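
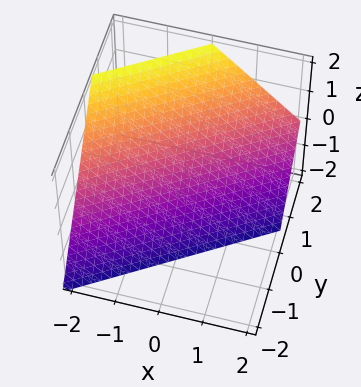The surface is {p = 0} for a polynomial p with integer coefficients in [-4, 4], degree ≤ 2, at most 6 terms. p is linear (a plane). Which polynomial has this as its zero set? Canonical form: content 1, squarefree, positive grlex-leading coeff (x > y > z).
(a) deg p = 1.
(b) Checking where it meets the axes: it meets the z-axis at z = -1 (among the integer gridlines); it meets the x-axis at x = -1 (among the integer gridlines).
(c) Putting this together gives p.

2*x - 3*y + 2*z + 2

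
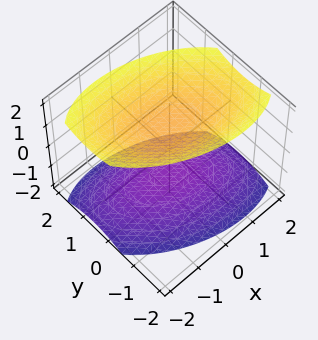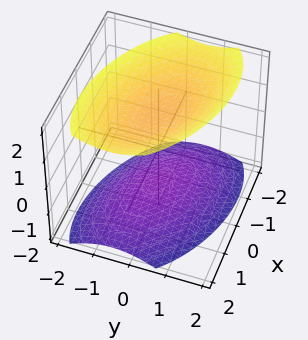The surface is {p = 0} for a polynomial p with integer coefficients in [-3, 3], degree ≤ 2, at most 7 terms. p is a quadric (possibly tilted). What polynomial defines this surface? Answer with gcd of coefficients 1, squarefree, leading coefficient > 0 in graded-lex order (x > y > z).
x^2 + x*y + 2*y^2 - 2*z^2 + 3

First, I count 2 distinct pieces. Treating them together as one polynomial.
Next, the degree is 2 — a generic line meets the surface in up to 2 points.
Then, from the visible intercepts: no y-intercept at any integer in the box; it misses every integer gridline on the x-axis.
Finally, assembling these constraints gives the stated polynomial.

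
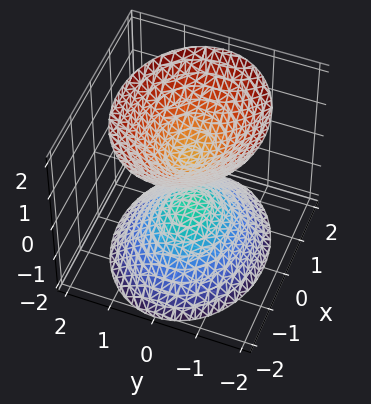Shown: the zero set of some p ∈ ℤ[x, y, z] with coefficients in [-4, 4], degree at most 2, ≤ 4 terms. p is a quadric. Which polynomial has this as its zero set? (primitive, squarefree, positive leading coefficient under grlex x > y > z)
(a) The picture has 2 separate pieces. Treating them together as one polynomial.
(b) Degree: two sheets facing apart; a quadric, so deg p = 2.
(c) Symmetries: the y ↦ −y reflection is a symmetry, so y appears only in even powers; it's symmetric under z → −z, forcing even powers of z; the x ↦ −x reflection is a symmetry, so x appears only in even powers.
(d) From the axis intercepts and sections: the surface avoids every integer y-axis point in the box; the surface avoids every integer x-axis point in the box.
(e) Putting this together gives p.

2*x^2 + 3*y^2 - 2*z^2 + 1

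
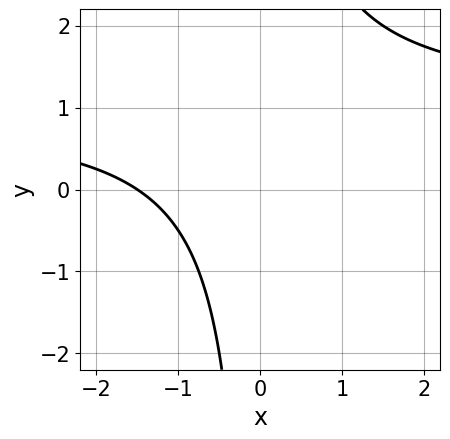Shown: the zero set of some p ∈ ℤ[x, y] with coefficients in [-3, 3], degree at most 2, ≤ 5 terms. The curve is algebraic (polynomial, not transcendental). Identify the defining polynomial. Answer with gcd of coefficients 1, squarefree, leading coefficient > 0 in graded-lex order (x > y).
2*x*y - 2*x - 3

(a) Degree: a generic line meets the curve in up to 2 points, so deg p = 2.
(b) Checking where it meets the axes: no y-intercept at any integer in the box.
(c) Putting this together gives p.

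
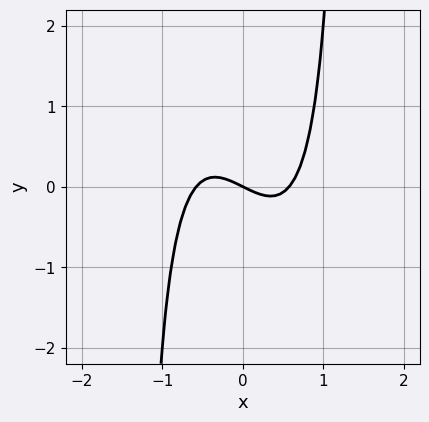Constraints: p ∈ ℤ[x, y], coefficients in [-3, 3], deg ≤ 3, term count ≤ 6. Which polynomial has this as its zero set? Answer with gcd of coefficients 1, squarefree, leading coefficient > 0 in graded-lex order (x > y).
3*x^3 + x^2*y - x - 2*y

The degree is 3 — the shape is more complex than any degree-2 curve.
Against the integer gridlines: one y-axis crossing is at y = 0; it crosses the x-axis at the gridline x = 0.
These observations pin down the coefficients.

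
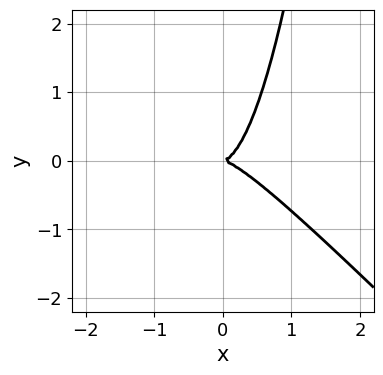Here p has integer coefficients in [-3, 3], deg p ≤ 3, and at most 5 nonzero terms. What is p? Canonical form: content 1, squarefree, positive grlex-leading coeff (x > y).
First, degree: the shape is more complex than any degree-2 curve, so deg p = 3.
Next, from the visible intercepts: one y-axis crossing is at y = 0; it crosses the x-axis at the gridline x = 0.
Finally, together with the visible shape, these determine p as stated.

2*x^3 + 2*x^2*y - y^2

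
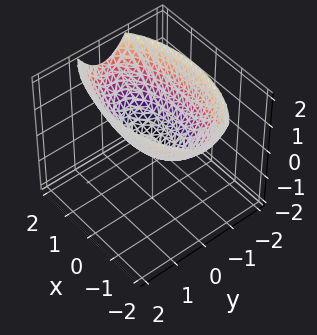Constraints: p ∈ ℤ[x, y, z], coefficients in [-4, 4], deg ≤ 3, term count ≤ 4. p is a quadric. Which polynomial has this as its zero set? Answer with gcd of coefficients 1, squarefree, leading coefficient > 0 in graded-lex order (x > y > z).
x^2 + 3*y^2 - 3*z

1. deg p = 2. A paraboloid; a quadric.
2. Symmetries: the y ↦ −y reflection is a symmetry, so y appears only in even powers; the x ↦ −x reflection is a symmetry, so x appears only in even powers.
3. From the axis intercepts and sections: it crosses the z-axis at the gridline z = 0; it meets the y-axis at y = 0 (among the integer gridlines); it crosses the x-axis at the gridline x = 0.
4. Assembling these constraints gives the stated polynomial.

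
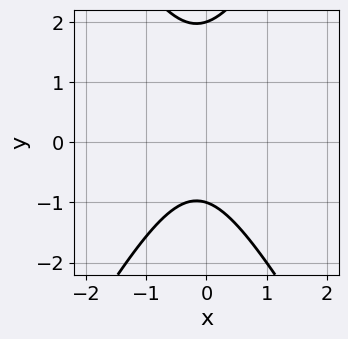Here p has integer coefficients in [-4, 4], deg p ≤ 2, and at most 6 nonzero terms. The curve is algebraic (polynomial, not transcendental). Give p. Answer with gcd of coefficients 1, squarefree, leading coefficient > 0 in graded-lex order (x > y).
(a) Degree: the shape is more complex than any degree-1 curve, so deg p = 2.
(b) Against the integer gridlines: among the integer gridlines, it crosses the y-axis at y ∈ {-1, 2}; it misses every integer gridline on the x-axis.
(c) Together with the visible shape, these determine p as stated.

3*x^2 - y^2 + x + y + 2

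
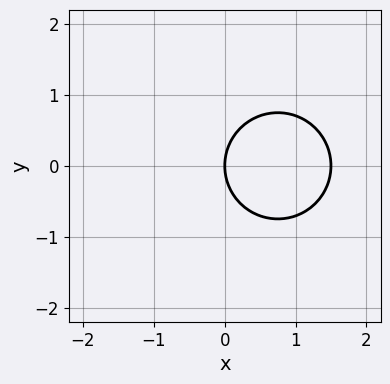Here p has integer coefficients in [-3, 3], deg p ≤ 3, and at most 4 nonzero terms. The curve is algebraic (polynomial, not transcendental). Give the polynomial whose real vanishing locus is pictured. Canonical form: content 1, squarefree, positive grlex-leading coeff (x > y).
1. The degree is 2 — the shape is more complex than any degree-1 curve.
2. Symmetries: the y ↦ −y reflection is a symmetry, so y appears only in even powers.
3. Reading off the gridlines: one y-axis crossing is at y = 0; it meets the x-axis at x = 0 (among the integer gridlines).
4. Assembling these constraints gives the stated polynomial.

2*x^2 + 2*y^2 - 3*x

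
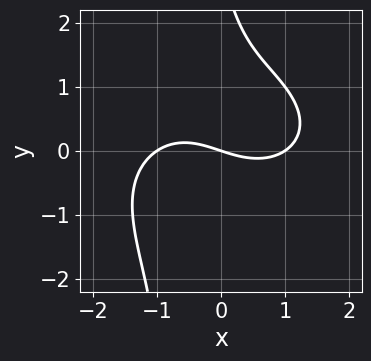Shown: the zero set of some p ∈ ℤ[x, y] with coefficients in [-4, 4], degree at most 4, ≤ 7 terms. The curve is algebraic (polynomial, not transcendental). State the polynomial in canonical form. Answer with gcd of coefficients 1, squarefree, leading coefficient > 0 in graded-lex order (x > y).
x^3 + 2*x*y^2 + y^2 - x - 3*y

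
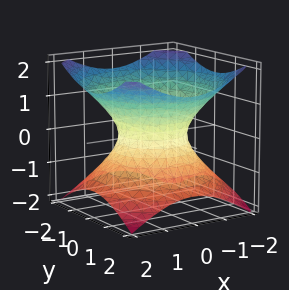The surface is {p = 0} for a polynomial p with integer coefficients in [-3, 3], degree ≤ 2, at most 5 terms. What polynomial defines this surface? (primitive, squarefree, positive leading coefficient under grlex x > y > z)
(a) deg p = 2.
(b) Symmetry: the z-axis is an axis of rotation, so x and y enter only as x² + y².
(c) Reading off the gridlines: it misses every integer gridline on the z-axis; among the integer gridlines, it crosses the x-axis at x ∈ {-1, 1}; among the integer gridlines, it crosses the y-axis at y ∈ {-1, 1}.
(d) Fitting integer coefficients to these (and the overall shape) gives p.

2*x^2 + 2*y^2 - 3*z^2 - 2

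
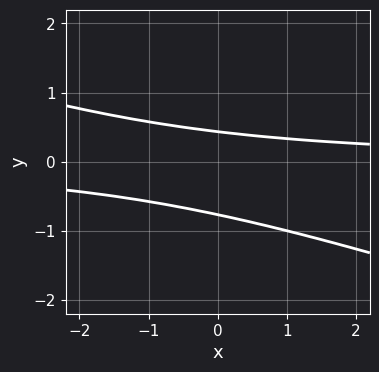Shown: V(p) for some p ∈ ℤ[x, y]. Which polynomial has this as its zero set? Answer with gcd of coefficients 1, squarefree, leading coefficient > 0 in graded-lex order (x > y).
First, degree: the shape is more complex than any degree-1 curve, so deg p = 2.
Then, from the visible intercepts: the curve avoids every integer x-axis point in the box.
Finally, these observations pin down the coefficients.

x*y + 3*y^2 + y - 1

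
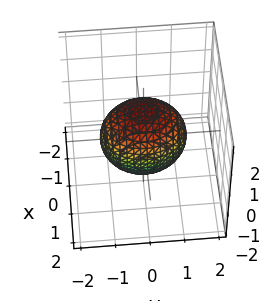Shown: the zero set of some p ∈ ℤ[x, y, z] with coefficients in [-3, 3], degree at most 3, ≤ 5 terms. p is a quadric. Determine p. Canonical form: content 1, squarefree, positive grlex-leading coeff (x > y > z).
3*x^2 + 2*y^2 + 2*z^2 - 3

The degree is 2 — a closed, bounded, convex surface; a quadric.
Symmetries: the y ↦ −y reflection is a symmetry, so y appears only in even powers; it's symmetric under x → −x, forcing even powers of x; the z ↦ −z reflection is a symmetry, so z appears only in even powers.
From the axis intercepts and sections: among the integer gridlines, it crosses the x-axis at x ∈ {-1, 1}.
Assembling these constraints gives the stated polynomial.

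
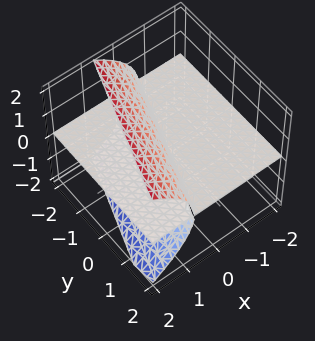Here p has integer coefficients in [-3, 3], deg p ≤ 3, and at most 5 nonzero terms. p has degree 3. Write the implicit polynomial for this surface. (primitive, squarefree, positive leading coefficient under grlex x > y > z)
(a) I count 2 distinct pieces. They look like related sheets of one shape, so recover p as a whole.
(b) deg p = 3. No degree-2 surface has this shape.
(c) Checking where it meets the axes: every point of the y-axis in the box is on the surface; every point of the x-axis in the box is on the surface; it meets the z-axis at z = 0 (among the integer gridlines).
(d) Assembling these constraints gives the stated polynomial.

z^3 - 3*x*z + y*z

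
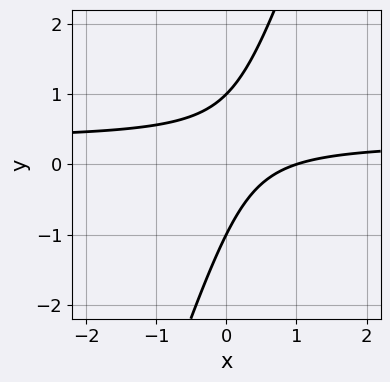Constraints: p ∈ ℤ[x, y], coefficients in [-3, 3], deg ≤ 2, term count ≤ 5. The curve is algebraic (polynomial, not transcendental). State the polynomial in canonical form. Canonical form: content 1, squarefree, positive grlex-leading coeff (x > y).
1. Degree: a generic line meets the curve in up to 2 points, so deg p = 2.
2. From the axis intercepts and sections: among the integer gridlines, it crosses the y-axis at y ∈ {-1, 1}; it crosses the x-axis at the gridline x = 1.
3. Putting this together gives p.

3*x*y - y^2 - x + 1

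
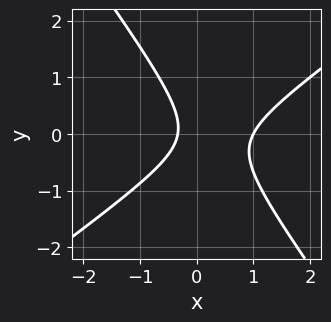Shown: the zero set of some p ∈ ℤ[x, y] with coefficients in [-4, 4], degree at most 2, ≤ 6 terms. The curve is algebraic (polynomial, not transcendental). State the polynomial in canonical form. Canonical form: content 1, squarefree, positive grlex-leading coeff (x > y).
1. deg p = 2. No degree-1 curve has this shape.
2. Reading off the gridlines: it meets the x-axis at x = 1 (among the integer gridlines); the curve avoids every integer y-axis point in the box.
3. These observations pin down the coefficients.

3*x^2 - 2*x*y - 3*y^2 - 2*x - 1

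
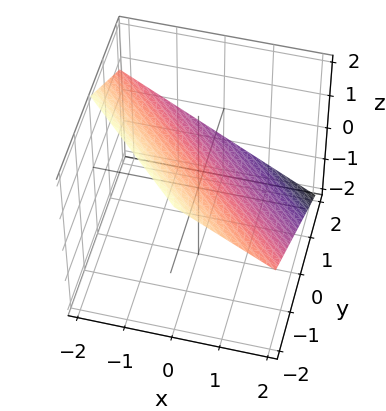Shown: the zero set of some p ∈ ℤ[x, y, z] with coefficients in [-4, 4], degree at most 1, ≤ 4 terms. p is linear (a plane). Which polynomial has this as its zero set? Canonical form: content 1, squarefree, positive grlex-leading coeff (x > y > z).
2*x + 2*y + 3*z - 2

The degree is 1 — the surface is flat (a plane).
Reading off the gridlines: it meets the y-axis at y = 1 (among the integer gridlines); one x-axis crossing is at x = 1.
Fitting integer coefficients to these (and the overall shape) gives p.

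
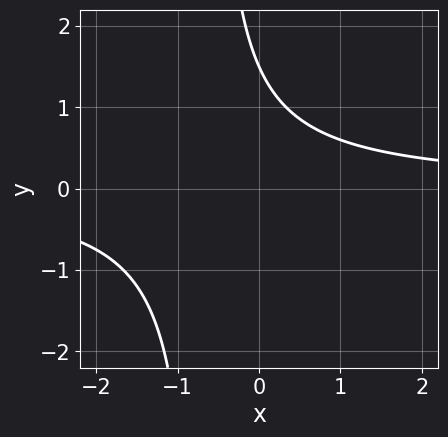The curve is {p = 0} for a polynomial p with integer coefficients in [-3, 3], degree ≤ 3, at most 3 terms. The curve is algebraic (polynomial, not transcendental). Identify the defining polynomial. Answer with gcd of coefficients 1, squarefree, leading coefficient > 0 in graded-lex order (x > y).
1. The degree is 2 — the shape is more complex than any degree-1 curve.
2. Observable constraints: no x-intercept at any integer in the box.
3. Fitting integer coefficients to these (and the overall shape) gives p.

3*x*y + 2*y - 3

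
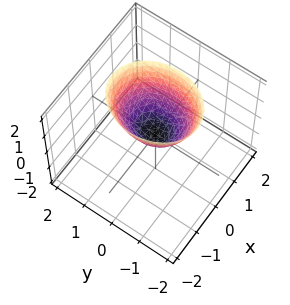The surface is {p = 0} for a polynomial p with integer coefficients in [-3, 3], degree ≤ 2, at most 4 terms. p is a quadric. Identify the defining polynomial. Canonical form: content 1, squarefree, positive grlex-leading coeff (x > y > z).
deg p = 2. A single bowl opening along one axis; a quadric.
Symmetries: the x ↦ −x reflection is a symmetry, so x appears only in even powers; it's symmetric under y → −y, forcing even powers of y.
Against the integer gridlines: one y-axis crossing is at y = 0; it crosses the x-axis at the gridline x = 0; one z-axis crossing is at z = 0.
Assembling these constraints gives the stated polynomial.

3*x^2 + 2*y^2 - 2*z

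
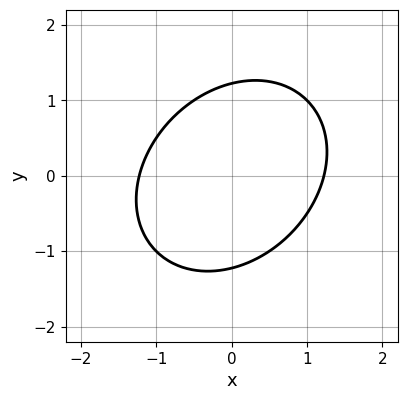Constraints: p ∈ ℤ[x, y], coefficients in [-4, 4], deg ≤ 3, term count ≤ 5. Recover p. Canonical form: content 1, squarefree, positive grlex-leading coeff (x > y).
2*x^2 - x*y + 2*y^2 - 3

deg p = 2. No degree-1 curve has this shape.
The integer polynomial consistent with all of this is the stated p.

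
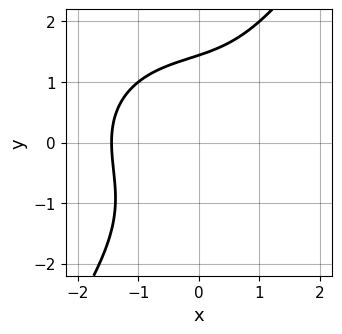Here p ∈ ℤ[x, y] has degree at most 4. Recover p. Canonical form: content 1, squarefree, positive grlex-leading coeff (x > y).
(a) The degree is 3 — no degree-2 curve has this shape.
(b) The integer polynomial consistent with all of this is the stated p.

x^3 + x*y^2 - y^3 + 3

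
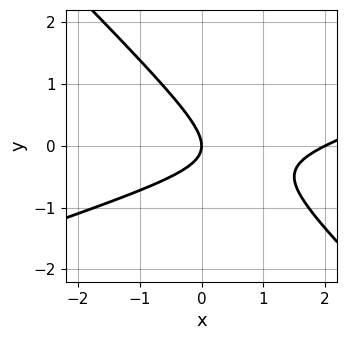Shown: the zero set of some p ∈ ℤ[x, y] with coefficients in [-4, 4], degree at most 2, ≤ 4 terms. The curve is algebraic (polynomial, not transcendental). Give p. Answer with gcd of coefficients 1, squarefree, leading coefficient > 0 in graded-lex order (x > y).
x^2 - 2*x*y - 3*y^2 - 2*x

1. Degree: the shape is more complex than any degree-1 curve, so deg p = 2.
2. Reading off the gridlines: it meets the y-axis at y = 0 (among the integer gridlines); among the integer gridlines, it crosses the x-axis at x ∈ {0, 2}.
3. Putting this together gives p.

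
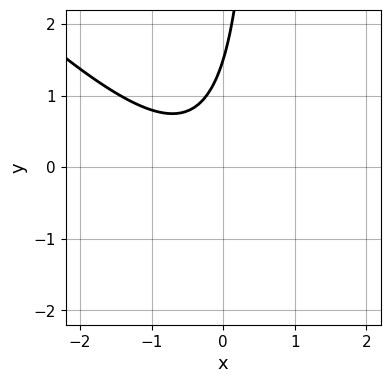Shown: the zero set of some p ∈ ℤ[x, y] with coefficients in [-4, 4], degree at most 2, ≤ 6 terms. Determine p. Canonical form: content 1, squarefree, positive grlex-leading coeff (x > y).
3*x^2 + 3*x*y + 2*x - 2*y + 3

(a) Degree: the shape is more complex than any degree-1 curve, so deg p = 2.
(b) Observable constraints: the curve avoids every integer x-axis point in the box.
(c) Fitting integer coefficients to these (and the overall shape) gives p.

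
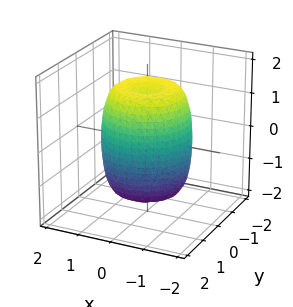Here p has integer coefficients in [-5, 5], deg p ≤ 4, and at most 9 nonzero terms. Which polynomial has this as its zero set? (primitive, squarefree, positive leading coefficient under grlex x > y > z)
Degree: the shape is more complex than any degree-3 surface, so deg p = 4.
Symmetries: rotational symmetry about the z-axis ⇒ p depends on x, y only through x² + y².
From the visible intercepts: a circular section at z = -1 has radius between 1 and 2.
Assembling these constraints gives the stated polynomial.

2*x^4 + 4*x^2*y^2 + 2*y^4 - 2*x^2 - 2*y^2 + z^2 - 2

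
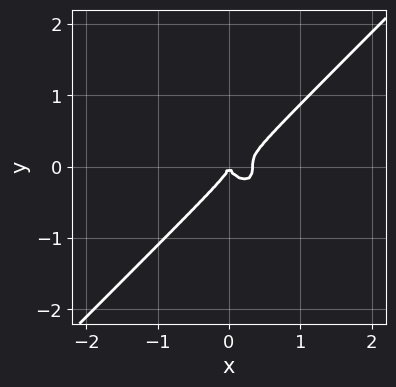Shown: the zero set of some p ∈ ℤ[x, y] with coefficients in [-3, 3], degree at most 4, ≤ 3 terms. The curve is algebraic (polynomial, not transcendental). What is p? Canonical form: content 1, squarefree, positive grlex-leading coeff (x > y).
3*x^3 - 3*y^3 - x^2

1. deg p = 3.
2. From the axis intercepts and sections: it meets the x-axis at x = 0 (among the integer gridlines); it crosses the y-axis at the gridline y = 0.
3. Together with the visible shape, these determine p as stated.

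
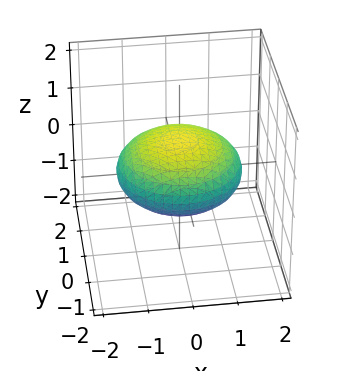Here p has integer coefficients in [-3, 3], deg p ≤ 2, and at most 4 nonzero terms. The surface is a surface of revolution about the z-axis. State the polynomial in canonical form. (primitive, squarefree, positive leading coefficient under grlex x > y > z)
x^2 + y^2 + 3*z^2 - 2

(a) deg p = 2. The shape is more complex than any degree-1 surface.
(b) Symmetry: the surface is invariant under rotation about z: p = q(x² + y², z).
(c) Reading off the gridlines: a circular section at z = 0 has radius between 1 and 2.
(d) The integer polynomial consistent with all of this is the stated p.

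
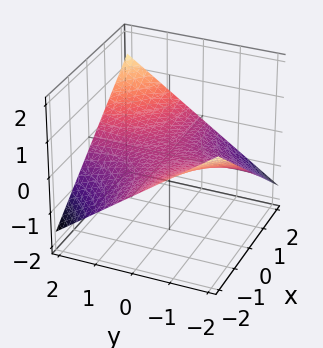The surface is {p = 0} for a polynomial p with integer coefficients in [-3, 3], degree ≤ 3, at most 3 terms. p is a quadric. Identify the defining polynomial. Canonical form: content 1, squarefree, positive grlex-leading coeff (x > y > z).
x*y - 3*z

1. The degree is 2 — a saddle surface; a quadric.
2. From the visible intercepts: one z-axis crossing is at z = 0; every point of the y-axis in the box is on the surface.
3. Together with the visible shape, these determine p as stated. Check: (-1, 0, 0) on the x-axis lies on the surface, and p(-1, 0, 0) = 0. ✓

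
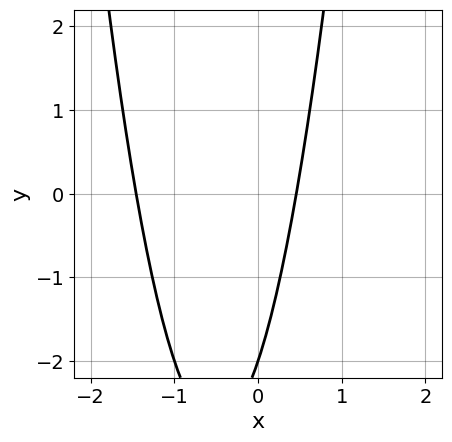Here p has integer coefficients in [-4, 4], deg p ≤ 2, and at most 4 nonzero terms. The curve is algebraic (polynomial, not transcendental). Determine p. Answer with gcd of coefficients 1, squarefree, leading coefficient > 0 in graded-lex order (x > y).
(a) deg p = 2. A generic line meets the curve in up to 2 points.
(b) Against the integer gridlines: it meets the y-axis at y = -2 (among the integer gridlines).
(c) Solving for integer coefficients yields p as stated.

3*x^2 + 3*x - y - 2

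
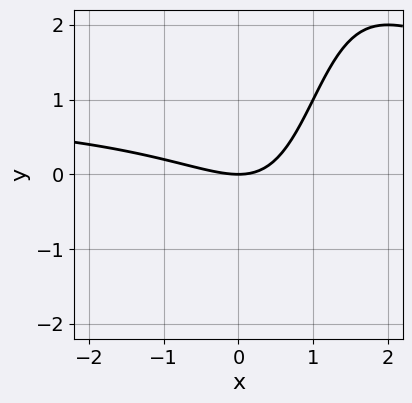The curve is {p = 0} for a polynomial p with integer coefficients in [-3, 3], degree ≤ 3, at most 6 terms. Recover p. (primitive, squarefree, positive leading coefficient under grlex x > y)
deg p = 3. No degree-2 curve has this shape.
From the axis intercepts and sections: it crosses the y-axis at the gridline y = 0; it crosses the x-axis at the gridline x = 0.
Together with the visible shape, these determine p as stated.

x^2*y - x^2 - 2*x*y + 2*y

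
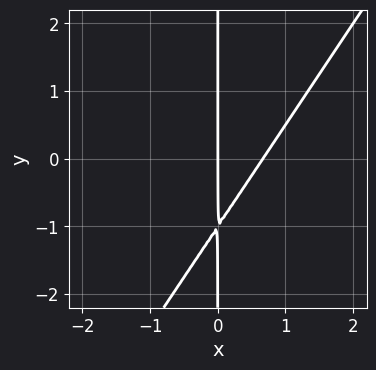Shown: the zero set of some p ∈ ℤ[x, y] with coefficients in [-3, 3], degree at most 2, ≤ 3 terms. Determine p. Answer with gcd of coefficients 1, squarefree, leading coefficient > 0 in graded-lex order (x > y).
3*x^2 - 2*x*y - 2*x

(a) deg p = 2. No degree-1 curve has this shape.
(b) Reading off the gridlines: it crosses the x-axis at the gridline x = 0; every point of the y-axis in the box is on the curve.
(c) Solving for integer coefficients yields p as stated.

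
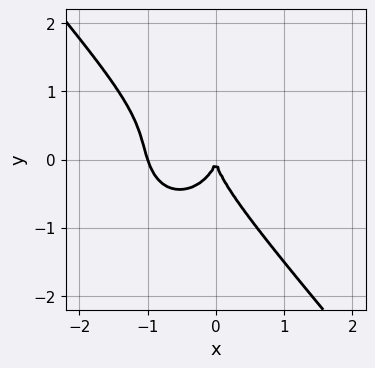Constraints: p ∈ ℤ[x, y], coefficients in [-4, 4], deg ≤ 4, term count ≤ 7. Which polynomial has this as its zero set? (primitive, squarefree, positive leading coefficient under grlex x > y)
3*x^3 + x^2*y + x*y^2 + 2*y^3 + 3*x^2

1. Degree: the shape is more complex than any degree-2 curve, so deg p = 3.
2. Reading off the gridlines: it crosses the y-axis at the gridline y = 0; among the integer gridlines, it crosses the x-axis at x ∈ {-1, 0}.
3. Solving for integer coefficients yields p as stated.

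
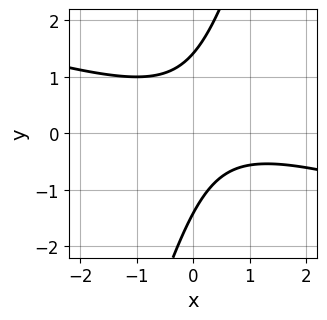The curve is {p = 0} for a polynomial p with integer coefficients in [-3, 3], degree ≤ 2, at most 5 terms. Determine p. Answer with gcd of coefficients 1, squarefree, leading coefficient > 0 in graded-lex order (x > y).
(a) deg p = 2. The shape is more complex than any degree-1 curve.
(b) From the visible intercepts: the curve avoids every integer x-axis point in the box.
(c) Fitting integer coefficients to these (and the overall shape) gives p.

x^2 + 3*x*y - y^2 - x + 2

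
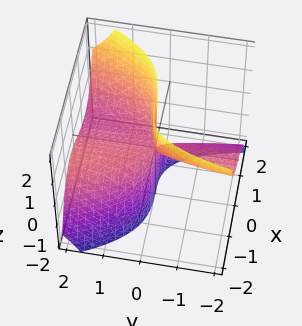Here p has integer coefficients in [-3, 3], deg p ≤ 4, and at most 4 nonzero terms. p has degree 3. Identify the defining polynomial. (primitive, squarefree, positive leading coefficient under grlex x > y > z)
x^3 - x*y - 2*y*z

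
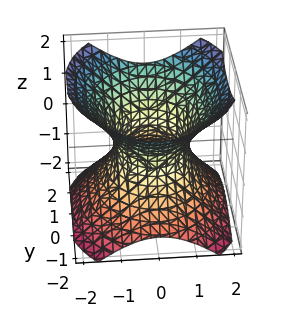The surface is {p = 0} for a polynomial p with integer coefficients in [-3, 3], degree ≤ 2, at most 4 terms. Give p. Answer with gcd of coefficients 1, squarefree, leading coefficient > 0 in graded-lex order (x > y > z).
3*x^2 + 2*y^2 - 3*z^2 - 3

First, degree: an hourglass — one-sheet hyperboloid; a quadric, so deg p = 2.
Next, symmetries: mirror symmetry y ↦ −y ⇒ only even powers of y; mirror symmetry x ↦ −x ⇒ only even powers of x; mirror symmetry z ↦ −z ⇒ only even powers of z.
Then, from the visible intercepts: the surface avoids every integer z-axis point in the box; among the integer gridlines, it crosses the x-axis at x ∈ {-1, 1}.
Finally, assembling these constraints gives the stated polynomial.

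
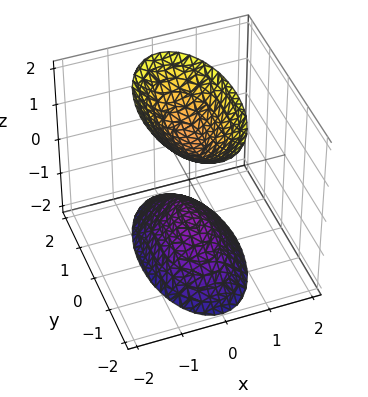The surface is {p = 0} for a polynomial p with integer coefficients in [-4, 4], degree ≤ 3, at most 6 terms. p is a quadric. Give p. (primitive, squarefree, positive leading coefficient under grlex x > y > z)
3*x^2 + y^2 - z^2 + 1

(a) The picture has 2 separate pieces. Treating them together as one polynomial.
(b) The degree is 2 — two separate bowl-shaped sheets opening away from each other; a quadric.
(c) Symmetries: mirror symmetry z ↦ −z ⇒ only even powers of z; mirror symmetry x ↦ −x ⇒ only even powers of x; mirror symmetry y ↦ −y ⇒ only even powers of y.
(d) Observable constraints: among the integer gridlines, it crosses the z-axis at z ∈ {-1, 1}; it misses every integer gridline on the y-axis.
(e) These observations pin down the coefficients.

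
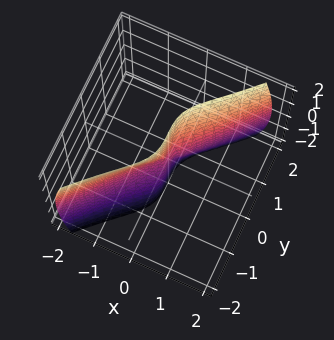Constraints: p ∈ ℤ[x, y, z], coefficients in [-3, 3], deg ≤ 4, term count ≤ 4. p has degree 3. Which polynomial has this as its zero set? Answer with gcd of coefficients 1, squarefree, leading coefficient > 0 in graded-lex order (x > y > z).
3*x^3 + x*z^2 - 2*y^3

1. The degree is 3 — the shape is more complex than any degree-2 surface.
2. Against the integer gridlines: it crosses the y-axis at the gridline y = 0; one x-axis crossing is at x = 0; every point of the z-axis in the box is on the surface.
3. Putting this together gives p.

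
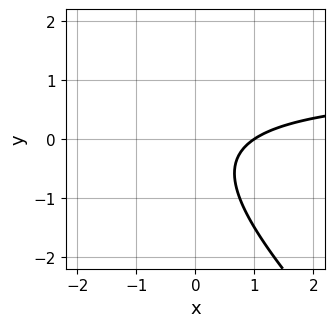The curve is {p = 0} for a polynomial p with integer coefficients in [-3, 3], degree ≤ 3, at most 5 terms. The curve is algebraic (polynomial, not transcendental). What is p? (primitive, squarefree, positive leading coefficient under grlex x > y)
(a) deg p = 2.
(b) From the visible intercepts: it misses every integer gridline on the y-axis; it meets the x-axis at x = 1 (among the integer gridlines).
(c) Solving for integer coefficients yields p as stated.

2*x*y + 2*y^2 - 2*x + y + 2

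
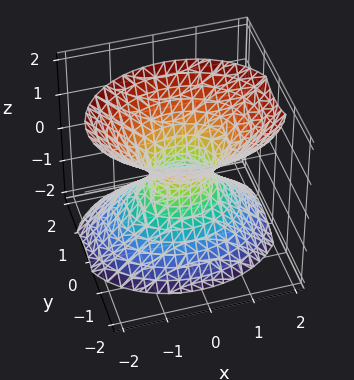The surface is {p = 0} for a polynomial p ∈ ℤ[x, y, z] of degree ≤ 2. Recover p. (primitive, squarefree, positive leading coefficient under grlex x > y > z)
1. Degree: no degree-1 surface has this shape, so deg p = 2.
2. Reading off the gridlines: it misses every integer gridline on the z-axis.
3. The integer polynomial consistent with all of this is the stated p.

2*x^2 + 3*y^2 + y*z - 2*z^2 - 1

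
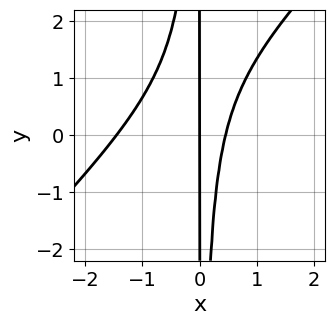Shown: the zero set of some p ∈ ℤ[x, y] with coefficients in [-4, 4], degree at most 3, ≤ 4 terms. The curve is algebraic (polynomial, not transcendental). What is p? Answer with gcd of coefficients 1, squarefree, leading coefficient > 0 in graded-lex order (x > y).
3*x^3 - 3*x^2*y + 3*x^2 - 2*x

1. The degree is 3 — no degree-2 curve has this shape.
2. Against the integer gridlines: one x-axis crossing is at x = 0; the visible y-axis segment lies entirely on the curve.
3. These observations pin down the coefficients.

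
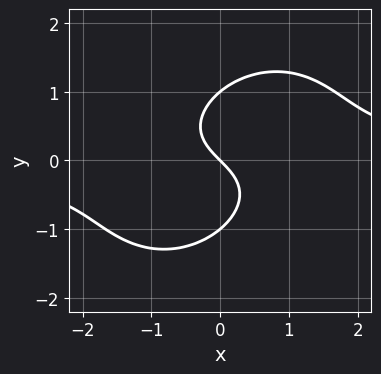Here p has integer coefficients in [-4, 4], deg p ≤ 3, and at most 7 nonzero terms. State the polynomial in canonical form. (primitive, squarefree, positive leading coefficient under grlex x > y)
First, the degree is 3 — a generic line meets the curve in up to 3 points.
Next, checking where it meets the axes: it crosses the x-axis at the gridline x = 0; among the integer gridlines, it crosses the y-axis at y ∈ {-1, 0, 1}.
Finally, together with the visible shape, these determine p as stated.

3*x^2*y - 2*x*y^2 + 3*y^3 - 3*x - 3*y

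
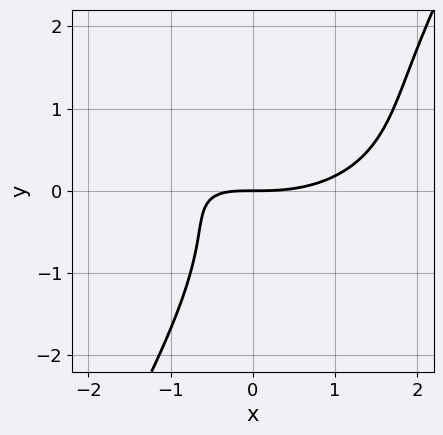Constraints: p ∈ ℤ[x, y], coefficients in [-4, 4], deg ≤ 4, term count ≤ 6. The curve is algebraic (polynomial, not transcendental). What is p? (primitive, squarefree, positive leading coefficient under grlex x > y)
x^3 + 3*x*y^2 - 2*y^3 - 3*x*y - 3*y

(a) deg p = 3. No degree-2 curve has this shape.
(b) Reading off the gridlines: it crosses the x-axis at the gridline x = 0; it crosses the y-axis at the gridline y = 0.
(c) Assembling these constraints gives the stated polynomial.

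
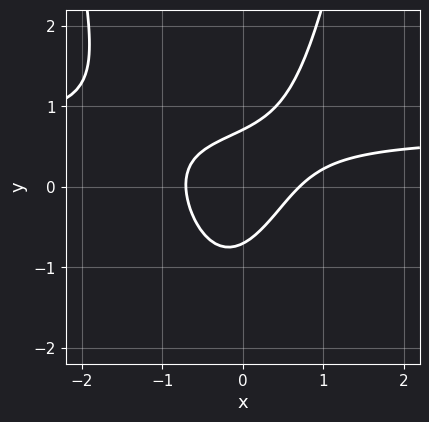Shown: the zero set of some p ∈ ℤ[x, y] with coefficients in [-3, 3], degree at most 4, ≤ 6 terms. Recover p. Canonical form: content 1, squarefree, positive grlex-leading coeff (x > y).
Degree: a generic line meets the curve in up to 3 points, so deg p = 3.
Solving for integer coefficients yields p as stated.

3*x^2*y - 2*x^2 + 2*x*y - 2*y^2 + 1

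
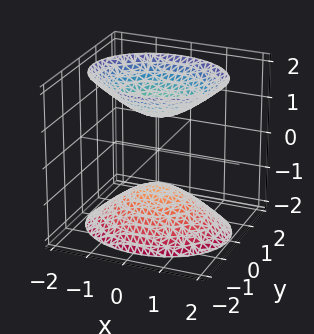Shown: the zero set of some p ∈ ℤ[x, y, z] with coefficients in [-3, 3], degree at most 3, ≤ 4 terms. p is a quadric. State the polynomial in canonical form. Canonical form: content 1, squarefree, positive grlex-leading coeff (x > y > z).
2*x^2 + 3*y^2 - 2*z^2 + 2

1. The picture has 2 separate pieces.
2. deg p = 2.
3. Symmetries: it's symmetric under z → −z, forcing even powers of z; mirror symmetry x ↦ −x ⇒ only even powers of x; the y ↦ −y reflection is a symmetry, so y appears only in even powers.
4. Reading off the gridlines: among the integer gridlines, it crosses the z-axis at z ∈ {-1, 1}; no x-intercept at any integer in the box.
5. Putting this together gives p.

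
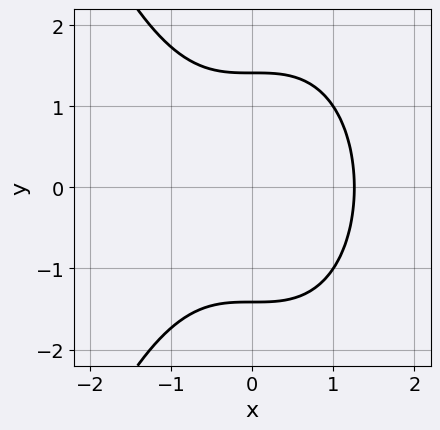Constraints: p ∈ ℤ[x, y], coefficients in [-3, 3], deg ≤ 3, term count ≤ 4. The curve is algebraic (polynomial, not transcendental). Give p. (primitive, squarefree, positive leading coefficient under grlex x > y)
First, deg p = 3. The shape is more complex than any degree-2 curve.
Then, symmetries: it's symmetric under y → −y, forcing even powers of y.
Finally, the integer polynomial consistent with all of this is the stated p.

x^3 + y^2 - 2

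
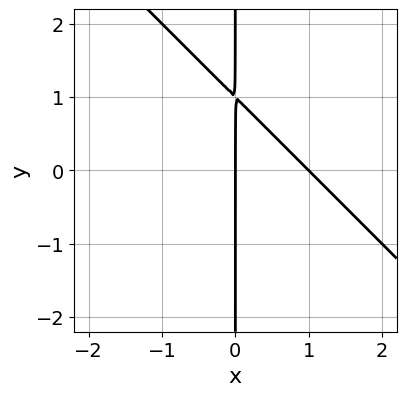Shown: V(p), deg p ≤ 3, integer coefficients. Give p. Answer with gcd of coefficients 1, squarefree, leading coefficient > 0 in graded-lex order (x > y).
x^2 + x*y - x

deg p = 2. The shape is more complex than any degree-1 curve.
Against the integer gridlines: the x-axis gridline crossings are at x ∈ {0, 1}; every point of the y-axis in the box is on the curve.
Together with the visible shape, these determine p as stated.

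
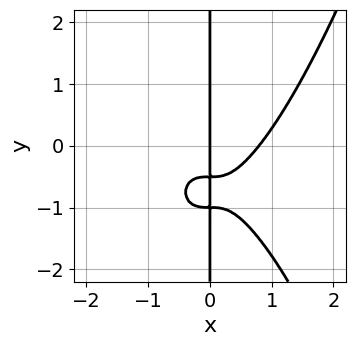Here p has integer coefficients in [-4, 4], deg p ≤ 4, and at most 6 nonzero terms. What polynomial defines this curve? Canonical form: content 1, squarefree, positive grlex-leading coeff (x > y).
Degree: the shape is more complex than any degree-3 curve, so deg p = 4.
Reading off the gridlines: one x-axis crossing is at x = 0; the visible y-axis segment lies entirely on the curve.
The integer polynomial consistent with all of this is the stated p.

2*x^4 - 2*x*y^2 - 3*x*y - x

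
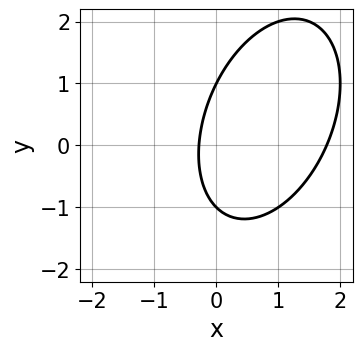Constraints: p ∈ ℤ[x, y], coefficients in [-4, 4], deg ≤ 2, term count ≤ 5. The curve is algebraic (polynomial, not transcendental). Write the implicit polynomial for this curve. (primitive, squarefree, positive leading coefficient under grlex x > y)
(a) The degree is 2 — the shape is more complex than any degree-1 curve.
(b) Against the integer gridlines: among the integer gridlines, it crosses the y-axis at y ∈ {-1, 1}.
(c) Fitting integer coefficients to these (and the overall shape) gives p.

2*x^2 - x*y + y^2 - 3*x - 1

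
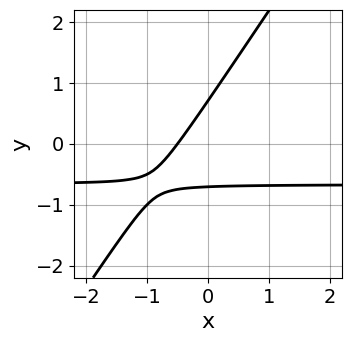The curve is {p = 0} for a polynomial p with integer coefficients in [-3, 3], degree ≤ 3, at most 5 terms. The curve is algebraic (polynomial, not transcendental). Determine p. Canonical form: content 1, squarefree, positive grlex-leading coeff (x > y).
(a) The degree is 2 — a generic line meets the curve in up to 2 points.
(b) Putting this together gives p.

3*x*y - 2*y^2 + 2*x + 1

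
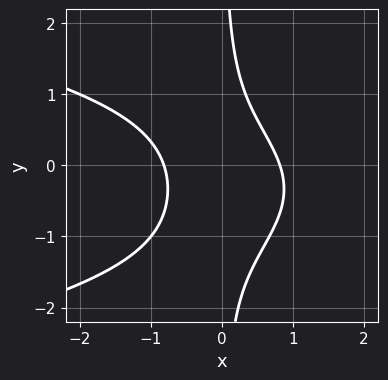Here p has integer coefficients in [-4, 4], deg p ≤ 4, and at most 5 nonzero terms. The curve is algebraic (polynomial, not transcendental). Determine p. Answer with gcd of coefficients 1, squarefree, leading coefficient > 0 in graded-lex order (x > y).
(a) The degree is 3 — a generic line meets the curve in up to 3 points.
(b) Against the integer gridlines: it misses every integer gridline on the y-axis.
(c) Matching integer coefficients to the picture gives p.

3*x*y^2 + 3*x^2 + 2*x*y - 2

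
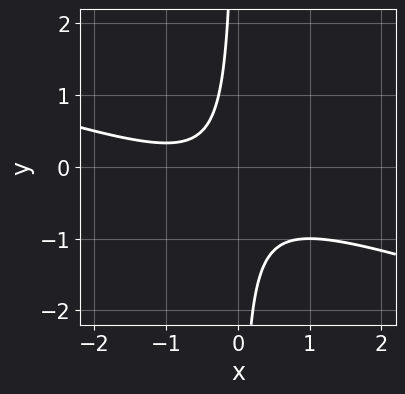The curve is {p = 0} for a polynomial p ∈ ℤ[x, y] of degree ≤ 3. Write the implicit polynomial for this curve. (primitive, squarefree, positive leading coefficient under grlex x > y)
1. Degree: a generic line meets the curve in up to 2 points, so deg p = 2.
2. From the axis intercepts and sections: it misses every integer gridline on the y-axis; no x-intercept at any integer in the box.
3. Matching integer coefficients to the picture gives p.

x^2 + 3*x*y + x + 1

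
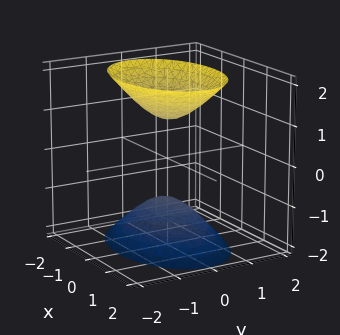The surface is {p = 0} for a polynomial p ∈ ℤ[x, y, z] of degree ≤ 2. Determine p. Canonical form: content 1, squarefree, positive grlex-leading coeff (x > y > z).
x^2 + 2*y^2 - z^2 + 1

The picture has 2 separate pieces. They look like related sheets of one shape, so recover p as a whole.
deg p = 2. Two separate bowl-shaped sheets opening away from each other; a quadric.
Symmetries: mirror symmetry y ↦ −y ⇒ only even powers of y; mirror symmetry x ↦ −x ⇒ only even powers of x; it's symmetric under z → −z, forcing even powers of z.
From the axis intercepts and sections: no x-intercept at any integer in the box; the z-axis gridline crossings are at z ∈ {-1, 1}; it misses every integer gridline on the y-axis.
Together with the visible shape, these determine p as stated.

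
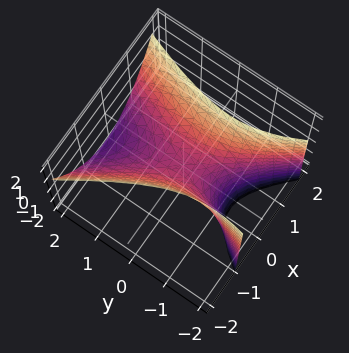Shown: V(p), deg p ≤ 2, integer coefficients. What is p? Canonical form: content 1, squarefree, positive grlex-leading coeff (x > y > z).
deg p = 2. The shape is more complex than any degree-1 surface.
Against the integer gridlines: it meets the x-axis at x = 0 (among the integer gridlines); one z-axis crossing is at z = 0; it meets the y-axis at y = 0 (among the integer gridlines).
The integer polynomial consistent with all of this is the stated p.

3*x^2 + x*y - y^2 - y*z - 2*z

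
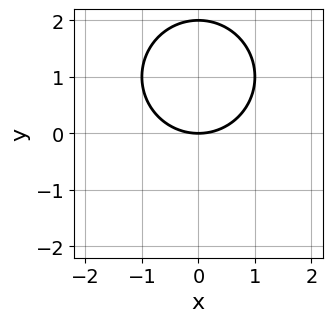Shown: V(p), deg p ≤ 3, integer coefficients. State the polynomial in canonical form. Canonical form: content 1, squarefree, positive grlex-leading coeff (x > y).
x^2 + y^2 - 2*y

(a) Degree: a generic line meets the curve in up to 2 points, so deg p = 2.
(b) Symmetries: it's symmetric under x → −x, forcing even powers of x.
(c) Reading off the gridlines: the y-axis gridline crossings are at y ∈ {0, 2}; one x-axis crossing is at x = 0.
(d) Fitting integer coefficients to these (and the overall shape) gives p.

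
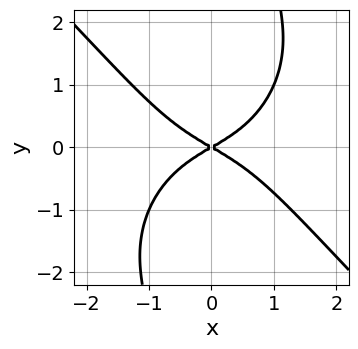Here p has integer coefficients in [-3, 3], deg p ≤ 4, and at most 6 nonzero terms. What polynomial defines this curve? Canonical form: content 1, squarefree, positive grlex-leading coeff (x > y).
x^4 + x*y^3 + x^2 - 3*y^2

(a) The degree is 4 — no degree-3 curve has this shape.
(b) Observable constraints: it meets the x-axis at x = 0 (among the integer gridlines); one y-axis crossing is at y = 0.
(c) The integer polynomial consistent with all of this is the stated p.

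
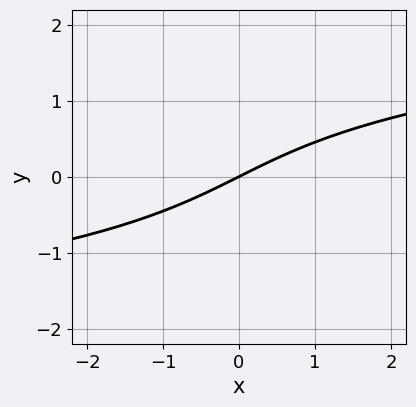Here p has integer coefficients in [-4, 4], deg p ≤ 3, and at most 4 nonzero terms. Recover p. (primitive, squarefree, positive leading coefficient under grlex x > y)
y^3 - x + 2*y

deg p = 3.
Observable constraints: one x-axis crossing is at x = 0; it meets the y-axis at y = 0 (among the integer gridlines).
Solving for integer coefficients yields p as stated.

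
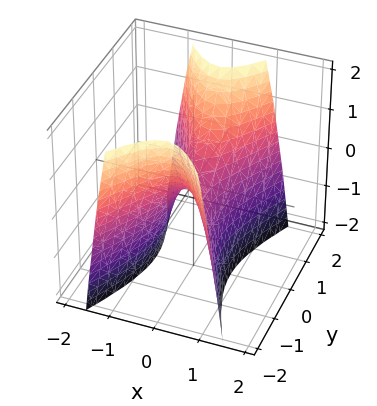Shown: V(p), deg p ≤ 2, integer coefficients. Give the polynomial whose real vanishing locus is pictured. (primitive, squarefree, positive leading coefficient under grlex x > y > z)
3*x^2 - y^2 + z

First, the degree is 2 — a hyperbolic paraboloid; a quadric.
Next, symmetries: mirror symmetry y ↦ −y ⇒ only even powers of y; mirror symmetry x ↦ −x ⇒ only even powers of x.
Then, from the visible intercepts: it meets the y-axis at y = 0 (among the integer gridlines); one z-axis crossing is at z = 0; it crosses the x-axis at the gridline x = 0.
Finally, the integer polynomial consistent with all of this is the stated p.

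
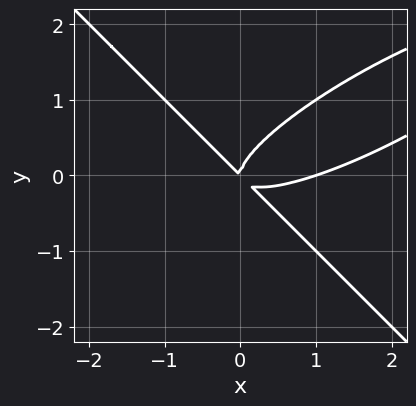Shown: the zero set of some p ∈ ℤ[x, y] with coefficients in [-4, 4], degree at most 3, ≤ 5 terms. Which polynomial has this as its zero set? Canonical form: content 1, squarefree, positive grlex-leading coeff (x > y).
x^3 - 2*x^2*y + 3*y^3 - x^2 - x*y

1. deg p = 3. No degree-2 curve has this shape.
2. Observable constraints: among the integer gridlines, it crosses the x-axis at x ∈ {0, 1}; it crosses the y-axis at the gridline y = 0.
3. Solving for integer coefficients yields p as stated.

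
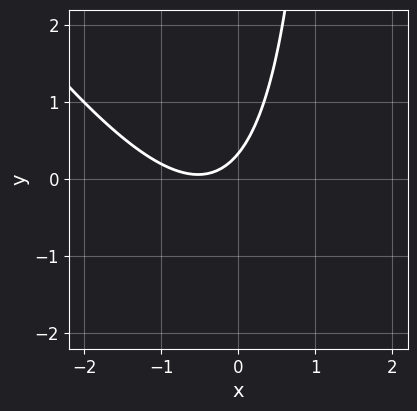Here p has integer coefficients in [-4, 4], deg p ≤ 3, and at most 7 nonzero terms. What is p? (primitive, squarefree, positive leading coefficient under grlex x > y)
deg p = 2. The shape is more complex than any degree-1 curve.
Against the integer gridlines: the curve avoids every integer x-axis point in the box.
Solving for integer coefficients yields p as stated.

3*x^2 + 2*x*y + 3*x - 3*y + 1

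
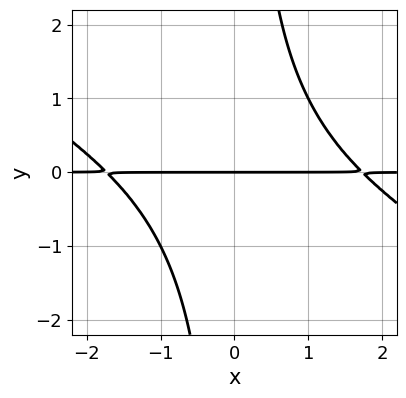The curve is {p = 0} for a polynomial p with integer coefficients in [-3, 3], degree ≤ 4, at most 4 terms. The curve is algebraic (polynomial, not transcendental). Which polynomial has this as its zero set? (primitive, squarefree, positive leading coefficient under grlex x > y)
1. Degree: no degree-2 curve has this shape, so deg p = 3.
2. Against the integer gridlines: it meets the y-axis at y = 0 (among the integer gridlines); the visible x-axis segment lies entirely on the curve.
3. Solving for integer coefficients yields p as stated.

x^2*y + 2*x*y^2 - 3*y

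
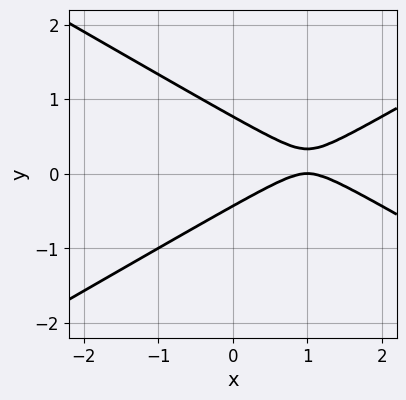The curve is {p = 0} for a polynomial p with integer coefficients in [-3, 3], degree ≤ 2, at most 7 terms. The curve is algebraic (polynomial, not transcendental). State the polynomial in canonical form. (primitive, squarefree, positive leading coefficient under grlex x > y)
x^2 - 3*y^2 - 2*x + y + 1

deg p = 2. No degree-1 curve has this shape.
Against the integer gridlines: it crosses the x-axis at the gridline x = 1.
Fitting integer coefficients to these (and the overall shape) gives p.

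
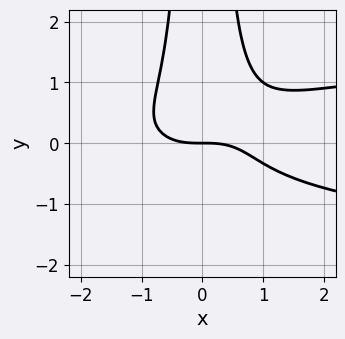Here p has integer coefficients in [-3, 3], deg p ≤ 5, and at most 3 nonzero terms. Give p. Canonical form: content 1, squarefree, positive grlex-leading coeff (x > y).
3*x^2*y^2 - x^3 - 2*y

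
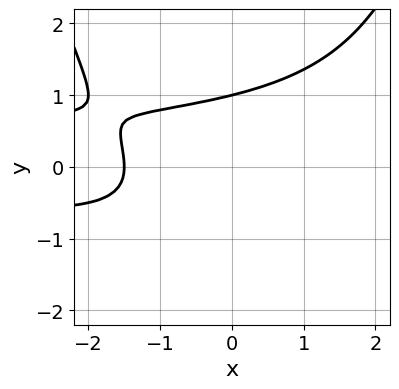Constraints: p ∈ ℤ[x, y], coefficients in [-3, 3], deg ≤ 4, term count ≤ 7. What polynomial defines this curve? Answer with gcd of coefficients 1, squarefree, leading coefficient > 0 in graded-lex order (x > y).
x^2*y^2 - 2*y^3 - y^2 + 2*x + 3

(a) The degree is 4 — a generic line meets the curve in up to 4 points.
(b) Against the integer gridlines: one y-axis crossing is at y = 1.
(c) Putting this together gives p.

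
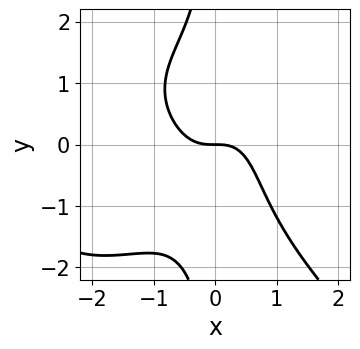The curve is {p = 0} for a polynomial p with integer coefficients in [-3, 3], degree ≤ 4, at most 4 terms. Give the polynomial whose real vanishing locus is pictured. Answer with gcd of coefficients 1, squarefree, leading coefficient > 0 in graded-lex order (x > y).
The degree is 4 — the shape is more complex than any degree-3 curve.
Reading off the gridlines: it crosses the y-axis at the gridline y = 0; it meets the x-axis at x = 0 (among the integer gridlines).
Solving for integer coefficients yields p as stated.

x^4 + x*y^3 + 3*x^3 + 2*y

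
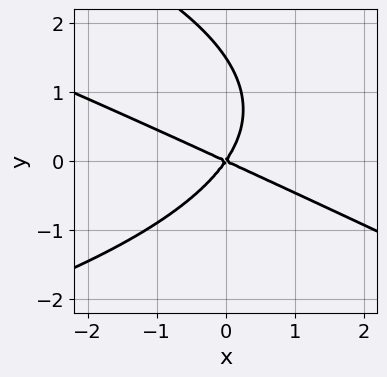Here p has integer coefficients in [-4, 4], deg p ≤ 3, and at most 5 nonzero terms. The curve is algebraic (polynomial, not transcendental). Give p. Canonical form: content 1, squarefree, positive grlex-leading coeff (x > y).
1. deg p = 3.
2. Reading off the gridlines: one x-axis crossing is at x = 0; one y-axis crossing is at y = 0.
3. Solving for integer coefficients yields p as stated.

x*y^2 + 2*y^3 + 2*x^2 + 3*x*y - 3*y^2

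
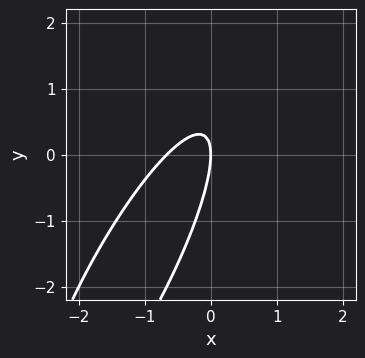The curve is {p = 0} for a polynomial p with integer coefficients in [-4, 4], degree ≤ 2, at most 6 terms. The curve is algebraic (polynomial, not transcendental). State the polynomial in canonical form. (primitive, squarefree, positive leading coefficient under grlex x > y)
1. The degree is 2 — no degree-1 curve has this shape.
2. Against the integer gridlines: it meets the y-axis at y = 0 (among the integer gridlines); it meets the x-axis at x = 0 (among the integer gridlines).
3. Together with the visible shape, these determine p as stated.

3*x^2 - 3*x*y + y^2 + 2*x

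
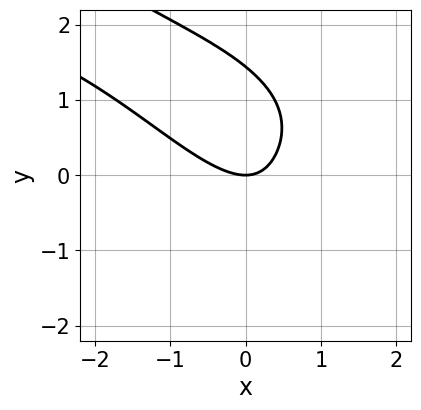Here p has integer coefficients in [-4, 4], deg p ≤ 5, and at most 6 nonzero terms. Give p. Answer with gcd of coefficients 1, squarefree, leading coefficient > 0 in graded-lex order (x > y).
(a) deg p = 4.
(b) Reading off the gridlines: one y-axis crossing is at y = 0; one x-axis crossing is at x = 0.
(c) Assembling these constraints gives the stated polynomial.

x*y^3 + y^4 + 3*x^2 + 3*x*y - 3*y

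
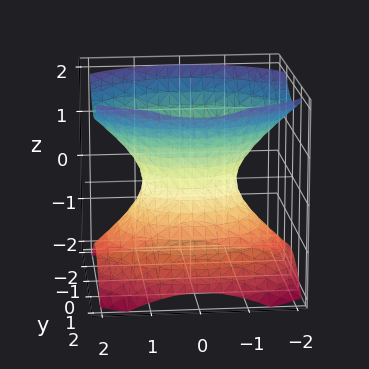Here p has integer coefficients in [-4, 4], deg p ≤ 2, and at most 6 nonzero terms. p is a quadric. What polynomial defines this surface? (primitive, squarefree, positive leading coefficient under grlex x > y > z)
Degree: one connected sheet with a waist; a quadric, so deg p = 2.
Symmetries: it's symmetric under y → −y, forcing even powers of y; the z ↦ −z reflection is a symmetry, so z appears only in even powers; mirror symmetry x ↦ −x ⇒ only even powers of x.
Against the integer gridlines: the x-axis gridline crossings are at x ∈ {-1, 1}; no z-intercept at any integer in the box.
Assembling these constraints gives the stated polynomial.

2*x^2 + 3*y^2 - 3*z^2 - 2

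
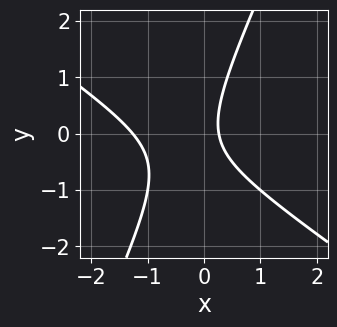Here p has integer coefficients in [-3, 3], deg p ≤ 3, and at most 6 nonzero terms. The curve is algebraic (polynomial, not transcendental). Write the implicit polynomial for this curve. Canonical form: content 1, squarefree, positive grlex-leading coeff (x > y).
Degree: no degree-1 curve has this shape, so deg p = 2.
From the visible intercepts: no y-intercept at any integer in the box.
These observations pin down the coefficients.

3*x^2 + 3*x*y - 2*y^2 + 3*x - 1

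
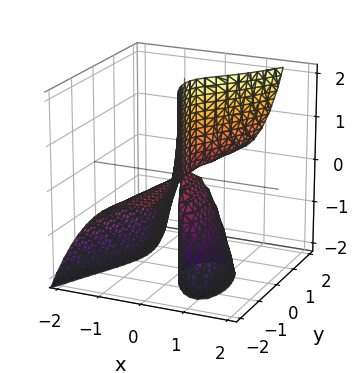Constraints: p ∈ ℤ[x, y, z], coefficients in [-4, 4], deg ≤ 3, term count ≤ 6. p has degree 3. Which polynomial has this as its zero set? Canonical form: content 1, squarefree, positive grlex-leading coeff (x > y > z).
First, degree: the shape is more complex than any degree-2 surface, so deg p = 3.
Next, against the integer gridlines: it meets the x-axis at x = 0 (among the integer gridlines); every point of the y-axis in the box is on the surface; every point of the z-axis in the box is on the surface.
Finally, assembling these constraints gives the stated polynomial.

3*x^3 - x*y*z - y^2*z + 2*x*z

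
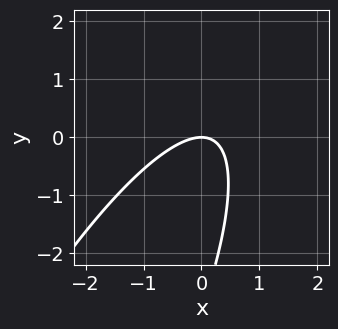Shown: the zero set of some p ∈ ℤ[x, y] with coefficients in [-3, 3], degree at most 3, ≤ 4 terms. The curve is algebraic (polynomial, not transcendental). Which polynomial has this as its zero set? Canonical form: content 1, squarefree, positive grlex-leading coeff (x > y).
3*x^2 - 3*x*y + y^2 + 3*y

(a) deg p = 2. The shape is more complex than any degree-1 curve.
(b) Against the integer gridlines: it meets the x-axis at x = 0 (among the integer gridlines); it crosses the y-axis at the gridline y = 0.
(c) Matching integer coefficients to the picture gives p.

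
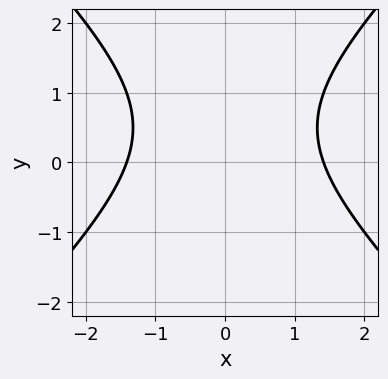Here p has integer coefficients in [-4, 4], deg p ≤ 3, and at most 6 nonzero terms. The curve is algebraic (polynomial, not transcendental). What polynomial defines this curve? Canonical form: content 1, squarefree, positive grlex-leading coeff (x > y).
x^2 - y^2 + y - 2

(a) The degree is 2 — no degree-1 curve has this shape.
(b) Symmetries: mirror symmetry x ↦ −x ⇒ only even powers of x.
(c) From the axis intercepts and sections: the curve avoids every integer y-axis point in the box.
(d) These observations pin down the coefficients.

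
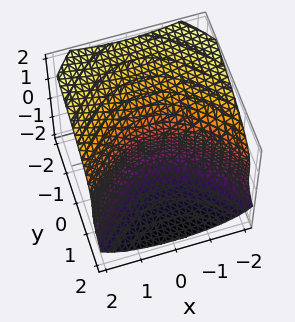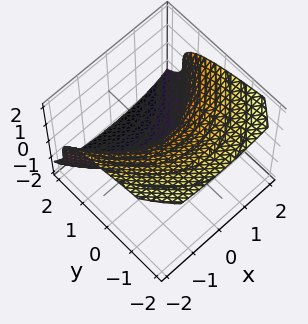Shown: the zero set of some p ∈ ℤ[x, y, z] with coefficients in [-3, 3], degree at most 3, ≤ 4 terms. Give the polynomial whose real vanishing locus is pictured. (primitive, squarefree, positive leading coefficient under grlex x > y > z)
z^3 - x^2 + 3*y

(a) deg p = 3. No degree-2 surface has this shape.
(b) Against the integer gridlines: it meets the x-axis at x = 0 (among the integer gridlines); it meets the z-axis at z = 0 (among the integer gridlines); it meets the y-axis at y = 0 (among the integer gridlines).
(c) Solving for integer coefficients yields p as stated.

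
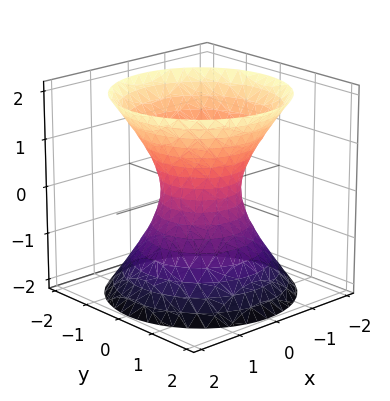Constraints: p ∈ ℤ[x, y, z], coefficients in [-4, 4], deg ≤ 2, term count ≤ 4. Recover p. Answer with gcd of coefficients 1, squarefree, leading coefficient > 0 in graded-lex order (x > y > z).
First, deg p = 2.
Next, symmetries: every cross-section ⟂ z is a circle, so x, y appear only via x² + y².
Then, against the integer gridlines: the surface avoids every integer z-axis point in the box; a circular section at z = -2 has radius between 1 and 2.
Finally, these observations pin down the coefficients.

3*x^2 + 3*y^2 - 2*z^2 - 2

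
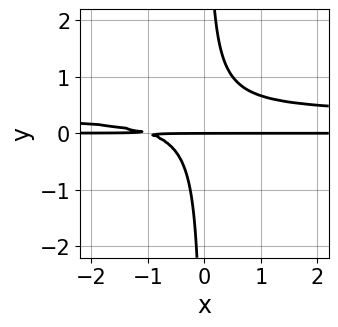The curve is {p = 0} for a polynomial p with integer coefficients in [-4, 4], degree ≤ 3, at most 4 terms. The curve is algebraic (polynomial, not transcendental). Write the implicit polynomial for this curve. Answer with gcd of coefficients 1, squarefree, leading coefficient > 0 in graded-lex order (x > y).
First, deg p = 3. No degree-2 curve has this shape.
Next, checking where it meets the axes: the visible x-axis segment lies entirely on the curve; it meets the y-axis at y = 0 (among the integer gridlines).
Finally, putting this together gives p.

3*x*y^2 - x*y - y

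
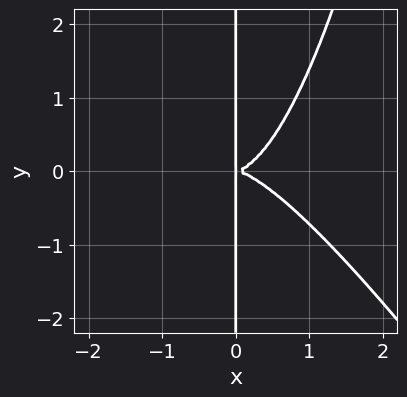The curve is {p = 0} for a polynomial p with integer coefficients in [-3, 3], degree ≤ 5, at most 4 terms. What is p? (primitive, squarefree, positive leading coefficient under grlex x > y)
3*x^4 + 2*x^3*y - 3*x*y^2

1. Degree: no degree-3 curve has this shape, so deg p = 4.
2. Reading off the gridlines: every point of the y-axis in the box is on the curve.
3. The integer polynomial consistent with all of this is the stated p.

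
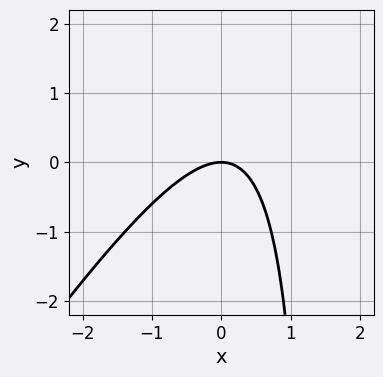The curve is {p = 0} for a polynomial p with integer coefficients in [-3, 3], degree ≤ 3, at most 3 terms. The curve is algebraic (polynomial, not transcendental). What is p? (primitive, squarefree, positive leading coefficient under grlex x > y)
3*x^2 - 2*x*y + 3*y

(a) Degree: a generic line meets the curve in up to 2 points, so deg p = 2.
(b) From the visible intercepts: one x-axis crossing is at x = 0; it crosses the y-axis at the gridline y = 0.
(c) Fitting integer coefficients to these (and the overall shape) gives p.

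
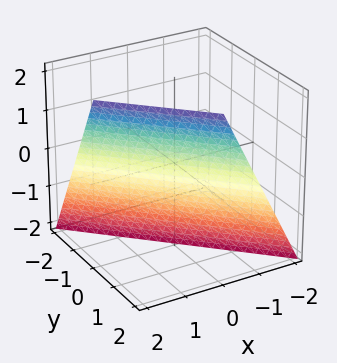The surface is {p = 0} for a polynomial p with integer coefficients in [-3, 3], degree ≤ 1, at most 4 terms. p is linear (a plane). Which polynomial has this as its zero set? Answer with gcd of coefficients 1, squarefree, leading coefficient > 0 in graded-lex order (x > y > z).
2*x + 2*y - z - 2

The degree is 1 — the surface is flat (a plane).
From the visible intercepts: it crosses the z-axis at the gridline z = -2; it crosses the x-axis at the gridline x = 1; it meets the y-axis at y = 1 (among the integer gridlines).
Matching integer coefficients to the picture gives p.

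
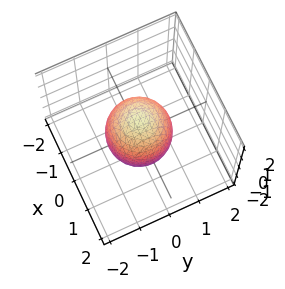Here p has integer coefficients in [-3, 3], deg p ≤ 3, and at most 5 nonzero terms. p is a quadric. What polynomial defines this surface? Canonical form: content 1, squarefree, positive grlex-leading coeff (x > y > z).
1. Degree: a closed, bounded, convex surface; a quadric, so deg p = 2.
2. By symmetry, every cross-section ⟂ z is a circle, so x, y appear only via x² + y²; mirror symmetry z ↦ −z ⇒ only even powers of z.
3. Observable constraints: among the integer gridlines, it crosses the y-axis at y ∈ {-1, 1}; a circular section at z = 1 has radius between 0 and 1.
4. Fitting integer coefficients to these (and the overall shape) gives p. Check: (1, 0, 0) on the x-axis lies on the surface, and p(1, 0, 0) = 0. ✓

2*x^2 + 2*y^2 + z^2 - 2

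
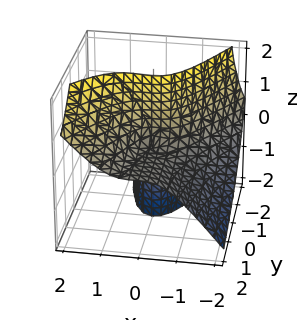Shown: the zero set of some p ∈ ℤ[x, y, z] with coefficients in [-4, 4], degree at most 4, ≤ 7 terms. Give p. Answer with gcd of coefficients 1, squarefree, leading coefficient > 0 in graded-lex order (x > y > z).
3*x^3 - 2*x^2*y - 3*x^2*z + 3*x^2 - 3*y*z

First, there are 2 components. They look like related sheets of one shape, so recover p as a whole.
Next, deg p = 3. A generic line meets the surface in up to 3 points.
Next, reading off the gridlines: it crosses the x-axis at the gridline x = -1; the visible y-axis segment lies entirely on the surface; every point of the z-axis in the box is on the surface.
Finally, assembling these constraints gives the stated polynomial.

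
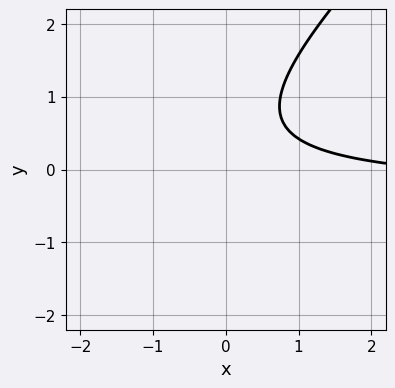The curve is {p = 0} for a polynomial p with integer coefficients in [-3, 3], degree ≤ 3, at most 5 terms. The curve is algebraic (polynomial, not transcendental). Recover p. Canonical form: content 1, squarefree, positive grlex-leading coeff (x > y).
3*x*y - 3*y^2 + x + 3*y - 3

The degree is 2 — the shape is more complex than any degree-1 curve.
Checking where it meets the axes: no y-intercept at any integer in the box; no x-intercept at any integer in the box.
Fitting integer coefficients to these (and the overall shape) gives p.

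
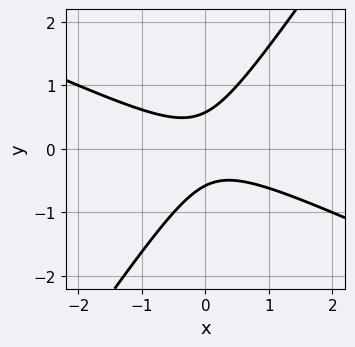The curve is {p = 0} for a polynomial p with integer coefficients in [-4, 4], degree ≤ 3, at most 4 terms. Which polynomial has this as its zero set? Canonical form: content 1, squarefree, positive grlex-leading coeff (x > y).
First, the degree is 2 — a generic line meets the curve in up to 2 points.
Then, from the axis intercepts and sections: no x-intercept at any integer in the box.
Finally, these observations pin down the coefficients.

2*x^2 + 3*x*y - 3*y^2 + 1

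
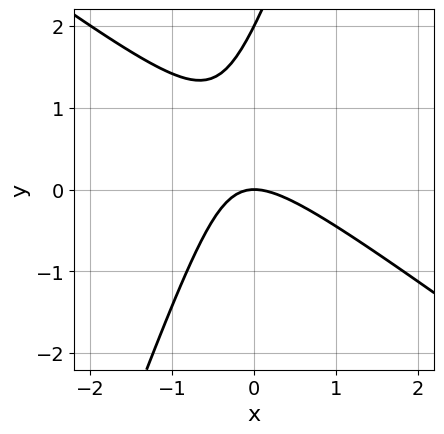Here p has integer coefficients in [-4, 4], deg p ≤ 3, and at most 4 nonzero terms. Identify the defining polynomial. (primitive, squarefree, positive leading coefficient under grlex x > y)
2*x^2 + 2*x*y - y^2 + 2*y

First, the degree is 2 — no degree-1 curve has this shape.
Next, checking where it meets the axes: it crosses the x-axis at the gridline x = 0; the y-axis gridline crossings are at y ∈ {0, 2}.
Finally, together with the visible shape, these determine p as stated.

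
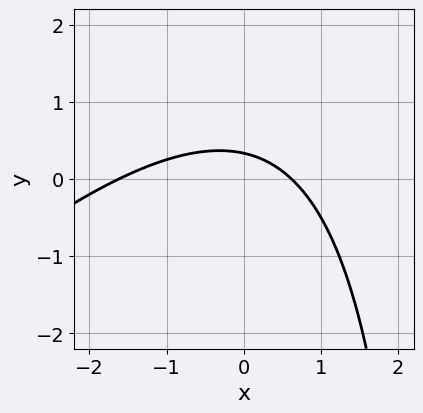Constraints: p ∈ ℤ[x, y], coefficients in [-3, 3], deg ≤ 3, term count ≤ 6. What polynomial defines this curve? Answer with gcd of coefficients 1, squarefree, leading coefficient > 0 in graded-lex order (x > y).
x^2 - x*y + x + 3*y - 1

First, deg p = 2. A generic line meets the curve in up to 2 points.
Finally, the integer polynomial consistent with all of this is the stated p.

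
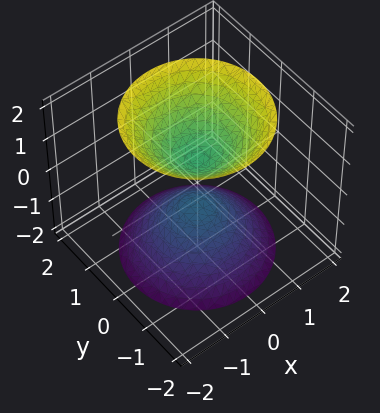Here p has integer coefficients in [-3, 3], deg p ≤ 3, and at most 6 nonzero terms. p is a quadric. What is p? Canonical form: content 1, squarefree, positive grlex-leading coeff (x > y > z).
1. I count 2 distinct pieces. They look like related sheets of one shape, so recover p as a whole.
2. deg p = 2. Two sheets facing apart; a quadric.
3. Symmetries: mirror symmetry z ↦ −z ⇒ only even powers of z; the surface is invariant under rotation about z: p = q(x² + y², z).
4. Observable constraints: a circular section at z = -1 has radius between 0 and 1; no y-intercept at any integer in the box; no x-intercept at any integer in the box.
5. Together with the visible shape, these determine p as stated.

3*x^2 + 3*y^2 - 2*z^2 + 1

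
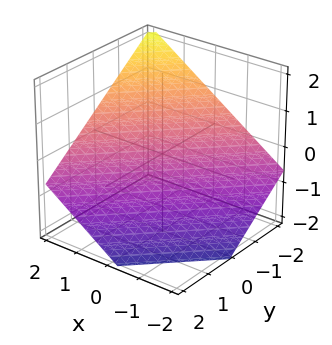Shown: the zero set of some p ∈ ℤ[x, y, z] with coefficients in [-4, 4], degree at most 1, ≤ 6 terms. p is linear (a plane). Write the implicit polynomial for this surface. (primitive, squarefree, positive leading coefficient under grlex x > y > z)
2*x - 2*y - 3*z - 2

(a) The degree is 1 — the surface is flat (a plane).
(b) Observable constraints: it crosses the y-axis at the gridline y = -1; it meets the x-axis at x = 1 (among the integer gridlines).
(c) Together with the visible shape, these determine p as stated.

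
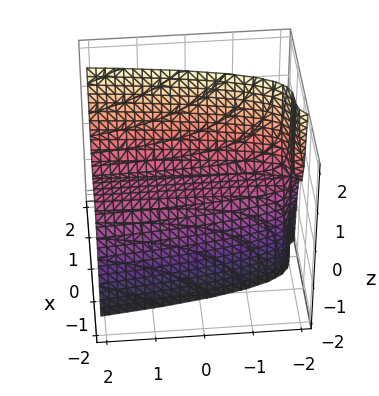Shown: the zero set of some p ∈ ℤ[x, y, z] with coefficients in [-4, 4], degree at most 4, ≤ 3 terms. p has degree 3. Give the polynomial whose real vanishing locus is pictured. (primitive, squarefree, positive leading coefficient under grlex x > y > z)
3*x^3 - y*z - 2*z

1. The degree is 3 — no degree-2 surface has this shape.
2. Against the integer gridlines: the visible y-axis segment lies entirely on the surface; it crosses the z-axis at the gridline z = 0.
3. Fitting integer coefficients to these (and the overall shape) gives p.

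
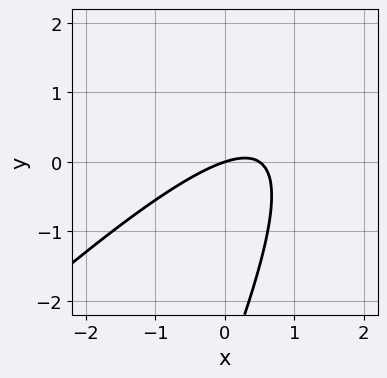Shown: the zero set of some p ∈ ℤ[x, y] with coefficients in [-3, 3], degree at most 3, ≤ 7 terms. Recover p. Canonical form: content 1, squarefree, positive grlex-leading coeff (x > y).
2*x^2 - 3*x*y + y^2 - x + 3*y

1. The degree is 2 — no degree-1 curve has this shape.
2. Checking where it meets the axes: one x-axis crossing is at x = 0; it meets the y-axis at y = 0 (among the integer gridlines).
3. Together with the visible shape, these determine p as stated.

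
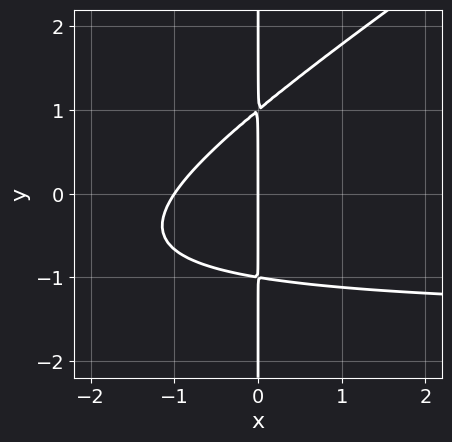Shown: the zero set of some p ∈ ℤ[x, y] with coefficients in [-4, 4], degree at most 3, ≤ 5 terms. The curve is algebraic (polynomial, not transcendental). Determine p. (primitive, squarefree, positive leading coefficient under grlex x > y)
2*x^2*y - 3*x*y^2 + 3*x^2 + 3*x

First, deg p = 3.
Then, from the axis intercepts and sections: every point of the y-axis in the box is on the curve; among the integer gridlines, it crosses the x-axis at x ∈ {-1, 0}.
Finally, matching integer coefficients to the picture gives p.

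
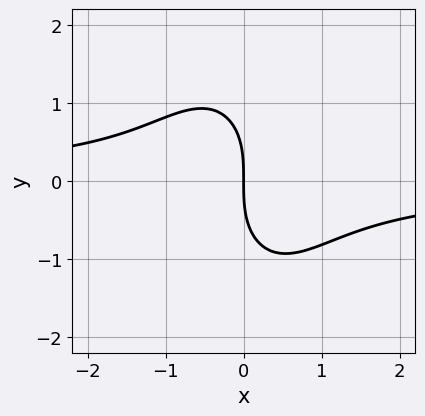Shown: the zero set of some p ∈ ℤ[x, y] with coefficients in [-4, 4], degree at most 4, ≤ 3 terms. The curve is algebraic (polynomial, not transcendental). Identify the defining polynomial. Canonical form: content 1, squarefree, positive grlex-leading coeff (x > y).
The degree is 3 — no degree-2 curve has this shape.
From the visible intercepts: it meets the x-axis at x = 0 (among the integer gridlines); it crosses the y-axis at the gridline y = 0.
Fitting integer coefficients to these (and the overall shape) gives p.

3*x^2*y + y^3 + 3*x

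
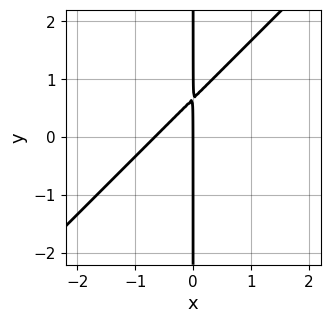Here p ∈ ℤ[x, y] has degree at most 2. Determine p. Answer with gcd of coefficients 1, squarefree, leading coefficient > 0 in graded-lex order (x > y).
First, deg p = 2.
Then, against the integer gridlines: it meets the x-axis at x = 0 (among the integer gridlines); the visible y-axis segment lies entirely on the curve.
Finally, together with the visible shape, these determine p as stated.

3*x^2 - 3*x*y + 2*x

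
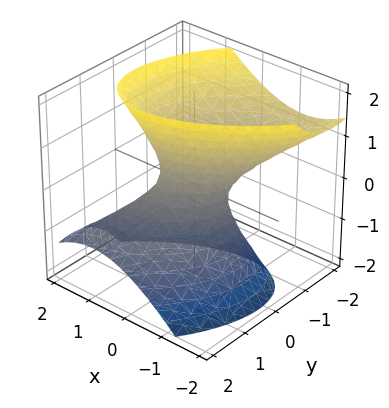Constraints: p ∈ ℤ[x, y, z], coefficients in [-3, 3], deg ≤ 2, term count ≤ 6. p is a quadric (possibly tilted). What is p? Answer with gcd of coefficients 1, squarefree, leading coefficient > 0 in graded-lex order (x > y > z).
(a) The degree is 2 — no degree-1 surface has this shape.
(b) From the axis intercepts and sections: the surface avoids every integer z-axis point in the box.
(c) The integer polynomial consistent with all of this is the stated p.

3*x^2 - 3*x*y + 3*y^2 + 3*y*z - 2*z^2 - 1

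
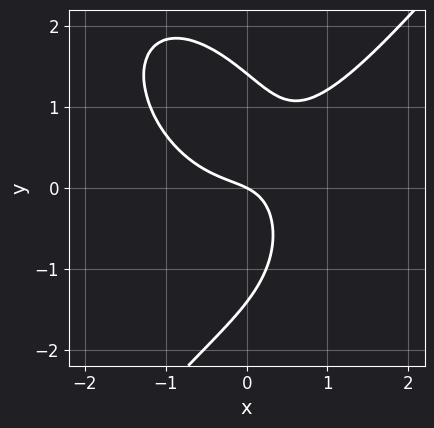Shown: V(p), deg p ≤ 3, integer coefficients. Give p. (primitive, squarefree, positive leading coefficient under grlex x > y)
First, the degree is 3 — the shape is more complex than any degree-2 curve.
Next, observable constraints: it crosses the y-axis at the gridline y = 0; one x-axis crossing is at x = 0.
Finally, matching integer coefficients to the picture gives p.

2*x^3 - y^3 - 3*x*y + x + 2*y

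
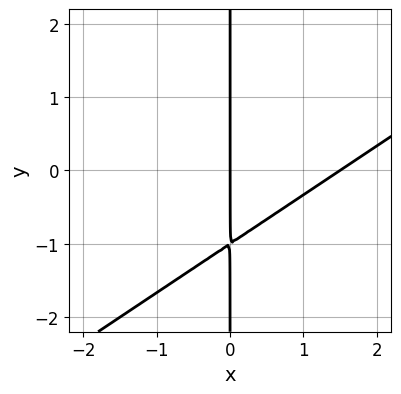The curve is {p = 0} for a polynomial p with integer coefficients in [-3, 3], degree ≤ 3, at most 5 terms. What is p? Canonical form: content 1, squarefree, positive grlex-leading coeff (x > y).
1. deg p = 2.
2. Checking where it meets the axes: the visible y-axis segment lies entirely on the curve; it meets the x-axis at x = 0 (among the integer gridlines).
3. Together with the visible shape, these determine p as stated.

2*x^2 - 3*x*y - 3*x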